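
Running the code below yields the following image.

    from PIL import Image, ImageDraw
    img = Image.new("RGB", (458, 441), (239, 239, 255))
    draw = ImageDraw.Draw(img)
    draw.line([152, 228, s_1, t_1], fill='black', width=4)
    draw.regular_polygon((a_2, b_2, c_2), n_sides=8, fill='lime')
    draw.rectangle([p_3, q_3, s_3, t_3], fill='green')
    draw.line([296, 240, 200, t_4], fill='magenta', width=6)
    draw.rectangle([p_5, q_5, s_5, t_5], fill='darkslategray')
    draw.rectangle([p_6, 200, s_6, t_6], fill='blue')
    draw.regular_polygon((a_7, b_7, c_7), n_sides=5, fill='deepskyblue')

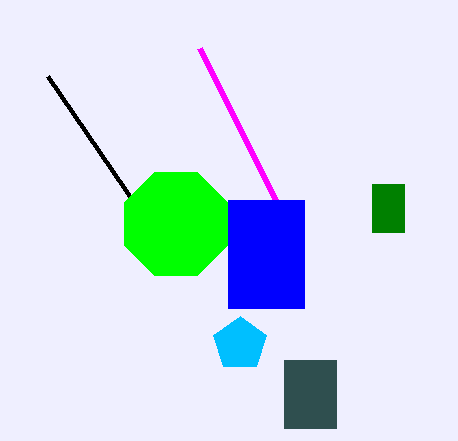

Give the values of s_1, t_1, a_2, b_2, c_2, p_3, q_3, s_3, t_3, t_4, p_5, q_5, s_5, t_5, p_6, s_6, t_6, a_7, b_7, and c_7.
s_1 = 48, t_1 = 76, a_2 = 176, b_2 = 224, c_2 = 56, p_3 = 372, q_3 = 184, s_3 = 404, t_3 = 232, t_4 = 48, p_5 = 284, q_5 = 360, s_5 = 336, t_5 = 428, p_6 = 228, s_6 = 304, t_6 = 308, a_7 = 240, b_7 = 344, c_7 = 28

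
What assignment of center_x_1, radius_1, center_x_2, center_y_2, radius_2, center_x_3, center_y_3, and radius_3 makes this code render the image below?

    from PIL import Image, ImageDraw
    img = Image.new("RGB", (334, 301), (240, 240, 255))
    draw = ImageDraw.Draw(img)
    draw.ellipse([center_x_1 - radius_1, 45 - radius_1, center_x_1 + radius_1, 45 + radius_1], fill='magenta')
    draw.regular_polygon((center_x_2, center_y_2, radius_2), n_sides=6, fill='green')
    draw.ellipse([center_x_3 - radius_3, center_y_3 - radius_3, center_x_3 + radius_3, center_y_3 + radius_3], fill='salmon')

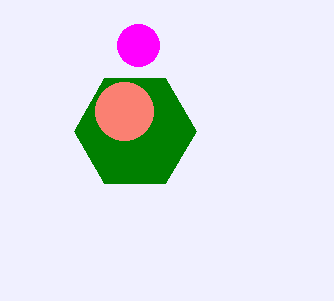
center_x_1 = 138; radius_1 = 21; center_x_2 = 135; center_y_2 = 131; radius_2 = 61; center_x_3 = 124; center_y_3 = 111; radius_3 = 29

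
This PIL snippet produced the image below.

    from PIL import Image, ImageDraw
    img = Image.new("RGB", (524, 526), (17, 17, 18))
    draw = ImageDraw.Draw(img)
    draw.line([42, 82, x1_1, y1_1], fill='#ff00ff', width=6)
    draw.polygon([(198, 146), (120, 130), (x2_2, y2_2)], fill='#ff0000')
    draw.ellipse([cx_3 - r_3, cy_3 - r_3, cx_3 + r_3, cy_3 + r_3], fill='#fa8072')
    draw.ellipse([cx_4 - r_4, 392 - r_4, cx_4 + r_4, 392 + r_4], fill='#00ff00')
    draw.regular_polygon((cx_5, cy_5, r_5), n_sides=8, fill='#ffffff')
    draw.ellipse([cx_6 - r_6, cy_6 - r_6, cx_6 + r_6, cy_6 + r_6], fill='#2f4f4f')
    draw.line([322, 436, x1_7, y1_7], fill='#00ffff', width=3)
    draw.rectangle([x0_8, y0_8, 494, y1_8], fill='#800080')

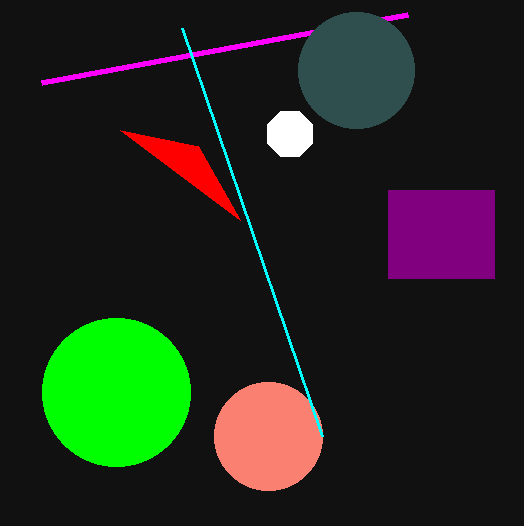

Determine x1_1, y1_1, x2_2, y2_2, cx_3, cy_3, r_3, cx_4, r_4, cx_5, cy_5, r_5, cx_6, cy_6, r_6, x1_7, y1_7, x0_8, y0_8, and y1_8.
x1_1 = 408; y1_1 = 14; x2_2 = 240; y2_2 = 220; cx_3 = 268; cy_3 = 436; r_3 = 54; cx_4 = 116; r_4 = 74; cx_5 = 290; cy_5 = 134; r_5 = 24; cx_6 = 356; cy_6 = 70; r_6 = 58; x1_7 = 182; y1_7 = 28; x0_8 = 388; y0_8 = 190; y1_8 = 278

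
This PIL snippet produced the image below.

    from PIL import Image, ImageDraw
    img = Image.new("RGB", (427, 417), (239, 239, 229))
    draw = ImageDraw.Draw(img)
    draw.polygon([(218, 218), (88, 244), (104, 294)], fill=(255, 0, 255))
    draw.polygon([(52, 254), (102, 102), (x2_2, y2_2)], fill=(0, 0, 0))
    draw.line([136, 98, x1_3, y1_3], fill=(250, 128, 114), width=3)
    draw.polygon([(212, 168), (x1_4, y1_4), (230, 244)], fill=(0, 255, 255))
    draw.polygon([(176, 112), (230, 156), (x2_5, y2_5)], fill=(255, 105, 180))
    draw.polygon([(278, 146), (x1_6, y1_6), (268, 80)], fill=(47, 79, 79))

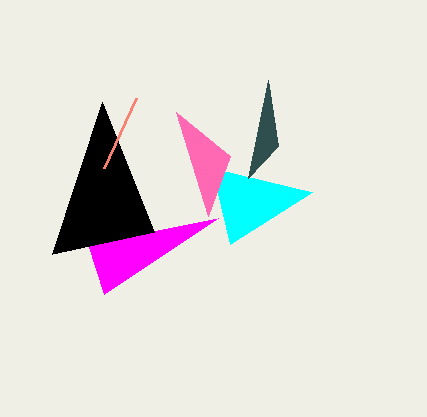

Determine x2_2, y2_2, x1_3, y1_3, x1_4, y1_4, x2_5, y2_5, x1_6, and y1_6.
x2_2 = 154, y2_2 = 232, x1_3 = 104, y1_3 = 168, x1_4 = 312, y1_4 = 192, x2_5 = 208, y2_5 = 216, x1_6 = 248, y1_6 = 178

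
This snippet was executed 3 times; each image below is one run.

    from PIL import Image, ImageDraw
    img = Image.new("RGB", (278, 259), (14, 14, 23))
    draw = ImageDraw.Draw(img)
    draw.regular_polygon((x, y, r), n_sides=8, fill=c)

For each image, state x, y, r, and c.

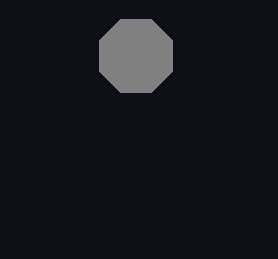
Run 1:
x = 136
y = 56
r = 40
c = 'gray'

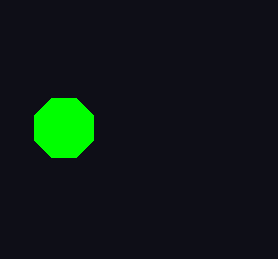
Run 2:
x = 64, y = 128, r = 32, c = 'lime'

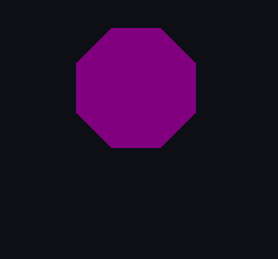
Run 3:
x = 136
y = 88
r = 64
c = 'purple'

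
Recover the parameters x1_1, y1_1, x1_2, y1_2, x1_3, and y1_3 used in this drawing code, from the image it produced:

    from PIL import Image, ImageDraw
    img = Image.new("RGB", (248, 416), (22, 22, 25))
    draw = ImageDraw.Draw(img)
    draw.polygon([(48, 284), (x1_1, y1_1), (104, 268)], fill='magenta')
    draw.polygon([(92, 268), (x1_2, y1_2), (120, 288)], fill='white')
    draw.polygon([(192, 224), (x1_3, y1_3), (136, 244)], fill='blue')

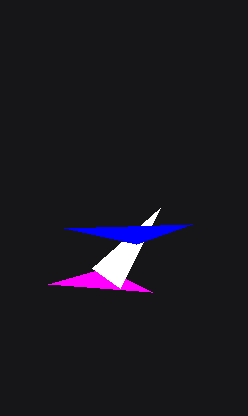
x1_1 = 152
y1_1 = 292
x1_2 = 160
y1_2 = 208
x1_3 = 64
y1_3 = 228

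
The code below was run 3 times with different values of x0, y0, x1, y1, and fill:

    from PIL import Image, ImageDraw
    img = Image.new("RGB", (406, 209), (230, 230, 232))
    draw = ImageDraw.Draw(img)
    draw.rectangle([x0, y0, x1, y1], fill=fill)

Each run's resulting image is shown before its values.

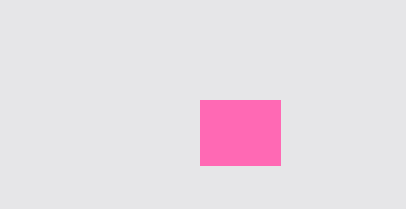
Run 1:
x0 = 200, y0 = 100, x1 = 280, y1 = 165, fill = 'hotpink'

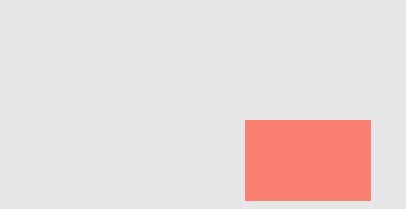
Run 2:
x0 = 245, y0 = 120, x1 = 370, y1 = 200, fill = 'salmon'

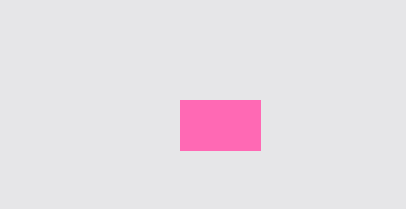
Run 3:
x0 = 180, y0 = 100, x1 = 260, y1 = 150, fill = 'hotpink'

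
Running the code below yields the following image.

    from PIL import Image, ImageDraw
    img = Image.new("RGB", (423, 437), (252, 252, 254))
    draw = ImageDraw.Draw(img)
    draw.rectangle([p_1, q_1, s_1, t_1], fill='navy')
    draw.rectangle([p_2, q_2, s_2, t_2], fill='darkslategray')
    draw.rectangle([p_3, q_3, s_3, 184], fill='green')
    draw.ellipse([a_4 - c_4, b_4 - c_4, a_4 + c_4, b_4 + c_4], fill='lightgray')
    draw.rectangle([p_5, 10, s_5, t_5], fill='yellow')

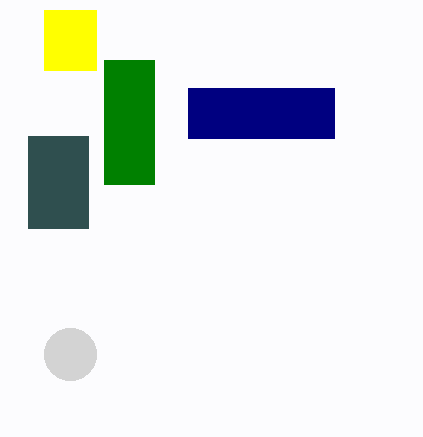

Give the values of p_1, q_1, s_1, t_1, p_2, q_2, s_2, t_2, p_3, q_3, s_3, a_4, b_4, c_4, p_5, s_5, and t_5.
p_1 = 188; q_1 = 88; s_1 = 334; t_1 = 138; p_2 = 28; q_2 = 136; s_2 = 88; t_2 = 228; p_3 = 104; q_3 = 60; s_3 = 154; a_4 = 70; b_4 = 354; c_4 = 26; p_5 = 44; s_5 = 96; t_5 = 70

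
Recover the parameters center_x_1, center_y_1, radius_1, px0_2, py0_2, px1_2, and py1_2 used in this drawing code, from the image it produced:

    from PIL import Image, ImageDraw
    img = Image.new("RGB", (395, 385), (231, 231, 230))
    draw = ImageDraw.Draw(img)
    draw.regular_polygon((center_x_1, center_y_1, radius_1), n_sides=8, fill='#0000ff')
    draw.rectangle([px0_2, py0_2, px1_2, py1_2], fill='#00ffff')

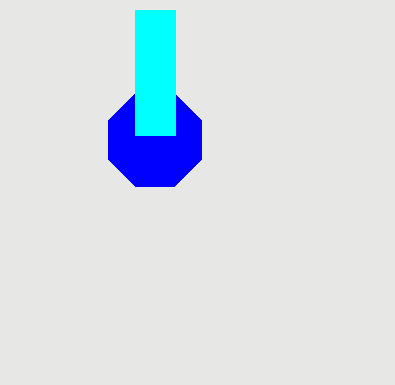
center_x_1 = 155, center_y_1 = 140, radius_1 = 50, px0_2 = 135, py0_2 = 10, px1_2 = 175, py1_2 = 135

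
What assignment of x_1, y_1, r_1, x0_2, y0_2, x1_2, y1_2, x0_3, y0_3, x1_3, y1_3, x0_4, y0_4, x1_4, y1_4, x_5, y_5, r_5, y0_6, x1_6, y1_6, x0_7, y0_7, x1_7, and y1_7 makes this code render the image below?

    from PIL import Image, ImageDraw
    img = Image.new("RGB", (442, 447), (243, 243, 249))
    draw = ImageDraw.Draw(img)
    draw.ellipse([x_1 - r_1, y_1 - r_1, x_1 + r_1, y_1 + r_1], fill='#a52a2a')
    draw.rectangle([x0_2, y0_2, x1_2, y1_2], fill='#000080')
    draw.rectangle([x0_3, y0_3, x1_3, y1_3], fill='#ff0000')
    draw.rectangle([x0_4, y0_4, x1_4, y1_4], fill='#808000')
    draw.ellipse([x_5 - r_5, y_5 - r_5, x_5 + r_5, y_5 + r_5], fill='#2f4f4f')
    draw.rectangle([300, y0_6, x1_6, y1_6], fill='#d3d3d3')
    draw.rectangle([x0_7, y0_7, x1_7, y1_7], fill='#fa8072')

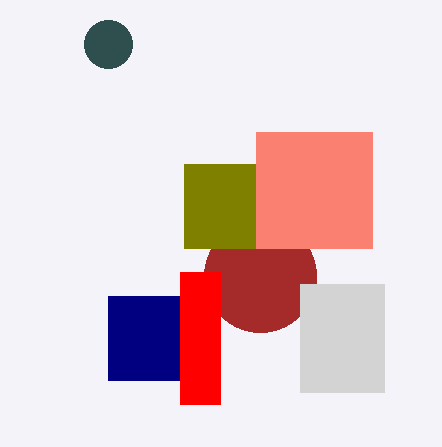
x_1 = 260
y_1 = 276
r_1 = 56
x0_2 = 108
y0_2 = 296
x1_2 = 180
y1_2 = 380
x0_3 = 180
y0_3 = 272
x1_3 = 220
y1_3 = 404
x0_4 = 184
y0_4 = 164
x1_4 = 256
y1_4 = 248
x_5 = 108
y_5 = 44
r_5 = 24
y0_6 = 284
x1_6 = 384
y1_6 = 392
x0_7 = 256
y0_7 = 132
x1_7 = 372
y1_7 = 248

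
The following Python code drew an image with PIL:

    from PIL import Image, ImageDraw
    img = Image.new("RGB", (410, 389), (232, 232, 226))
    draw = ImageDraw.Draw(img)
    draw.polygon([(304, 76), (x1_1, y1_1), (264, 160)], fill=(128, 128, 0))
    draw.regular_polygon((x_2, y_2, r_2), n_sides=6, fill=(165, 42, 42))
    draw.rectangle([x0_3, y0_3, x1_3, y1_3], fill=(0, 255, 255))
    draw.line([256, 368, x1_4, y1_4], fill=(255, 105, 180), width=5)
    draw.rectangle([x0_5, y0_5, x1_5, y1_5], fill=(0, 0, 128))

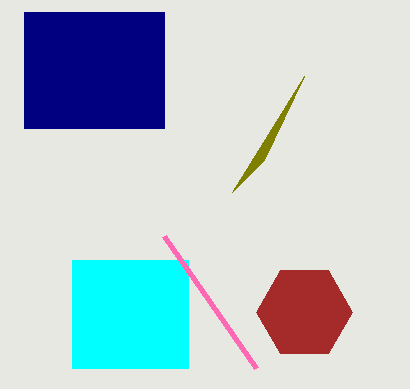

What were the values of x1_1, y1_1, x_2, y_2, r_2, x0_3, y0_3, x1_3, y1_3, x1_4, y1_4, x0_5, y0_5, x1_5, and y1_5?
x1_1 = 232
y1_1 = 192
x_2 = 304
y_2 = 312
r_2 = 48
x0_3 = 72
y0_3 = 260
x1_3 = 188
y1_3 = 368
x1_4 = 164
y1_4 = 236
x0_5 = 24
y0_5 = 12
x1_5 = 164
y1_5 = 128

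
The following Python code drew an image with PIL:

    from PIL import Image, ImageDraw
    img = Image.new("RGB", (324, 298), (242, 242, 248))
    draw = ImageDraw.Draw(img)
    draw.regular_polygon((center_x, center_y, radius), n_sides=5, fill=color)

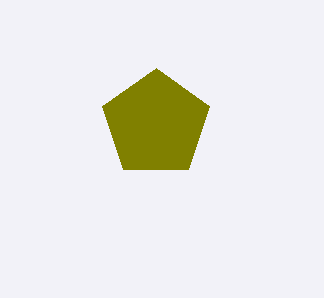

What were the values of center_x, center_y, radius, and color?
center_x = 156
center_y = 124
radius = 56
color = 'olive'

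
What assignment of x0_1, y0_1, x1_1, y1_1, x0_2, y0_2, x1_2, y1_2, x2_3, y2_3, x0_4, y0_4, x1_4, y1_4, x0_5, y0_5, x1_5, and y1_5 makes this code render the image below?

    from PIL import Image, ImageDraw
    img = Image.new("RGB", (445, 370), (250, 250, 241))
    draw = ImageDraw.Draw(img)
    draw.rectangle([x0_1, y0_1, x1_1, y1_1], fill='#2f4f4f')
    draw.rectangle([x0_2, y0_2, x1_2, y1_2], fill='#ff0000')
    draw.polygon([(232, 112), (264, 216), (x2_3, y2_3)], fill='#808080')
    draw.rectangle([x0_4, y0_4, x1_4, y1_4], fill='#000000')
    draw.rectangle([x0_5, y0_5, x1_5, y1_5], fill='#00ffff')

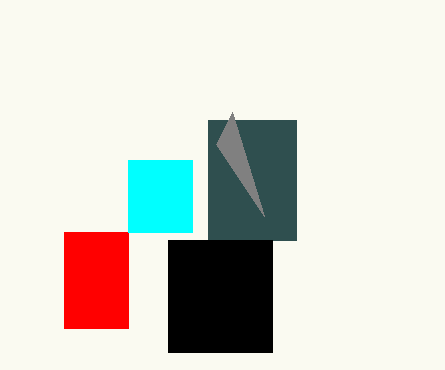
x0_1 = 208
y0_1 = 120
x1_1 = 296
y1_1 = 240
x0_2 = 64
y0_2 = 232
x1_2 = 128
y1_2 = 328
x2_3 = 216
y2_3 = 144
x0_4 = 168
y0_4 = 240
x1_4 = 272
y1_4 = 352
x0_5 = 128
y0_5 = 160
x1_5 = 192
y1_5 = 232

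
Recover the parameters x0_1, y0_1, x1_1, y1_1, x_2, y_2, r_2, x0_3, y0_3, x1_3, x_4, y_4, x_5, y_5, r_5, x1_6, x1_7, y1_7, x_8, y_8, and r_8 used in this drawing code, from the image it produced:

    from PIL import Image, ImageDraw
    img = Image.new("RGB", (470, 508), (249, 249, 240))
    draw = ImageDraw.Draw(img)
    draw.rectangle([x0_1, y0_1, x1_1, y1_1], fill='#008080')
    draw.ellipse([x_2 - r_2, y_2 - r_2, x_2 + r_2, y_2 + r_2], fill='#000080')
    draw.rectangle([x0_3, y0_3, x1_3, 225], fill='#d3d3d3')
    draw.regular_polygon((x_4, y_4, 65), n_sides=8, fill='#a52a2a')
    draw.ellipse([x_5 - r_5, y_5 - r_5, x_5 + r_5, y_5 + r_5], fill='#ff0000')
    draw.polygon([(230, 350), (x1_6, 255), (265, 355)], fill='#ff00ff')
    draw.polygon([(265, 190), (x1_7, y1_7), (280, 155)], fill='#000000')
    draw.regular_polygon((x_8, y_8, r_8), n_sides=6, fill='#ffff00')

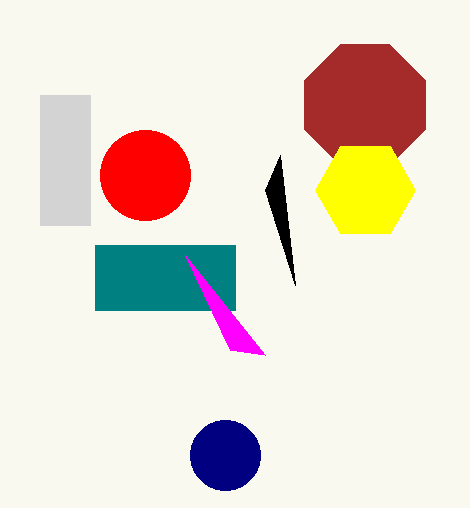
x0_1 = 95; y0_1 = 245; x1_1 = 235; y1_1 = 310; x_2 = 225; y_2 = 455; r_2 = 35; x0_3 = 40; y0_3 = 95; x1_3 = 90; x_4 = 365; y_4 = 105; x_5 = 145; y_5 = 175; r_5 = 45; x1_6 = 185; x1_7 = 295; y1_7 = 285; x_8 = 365; y_8 = 190; r_8 = 50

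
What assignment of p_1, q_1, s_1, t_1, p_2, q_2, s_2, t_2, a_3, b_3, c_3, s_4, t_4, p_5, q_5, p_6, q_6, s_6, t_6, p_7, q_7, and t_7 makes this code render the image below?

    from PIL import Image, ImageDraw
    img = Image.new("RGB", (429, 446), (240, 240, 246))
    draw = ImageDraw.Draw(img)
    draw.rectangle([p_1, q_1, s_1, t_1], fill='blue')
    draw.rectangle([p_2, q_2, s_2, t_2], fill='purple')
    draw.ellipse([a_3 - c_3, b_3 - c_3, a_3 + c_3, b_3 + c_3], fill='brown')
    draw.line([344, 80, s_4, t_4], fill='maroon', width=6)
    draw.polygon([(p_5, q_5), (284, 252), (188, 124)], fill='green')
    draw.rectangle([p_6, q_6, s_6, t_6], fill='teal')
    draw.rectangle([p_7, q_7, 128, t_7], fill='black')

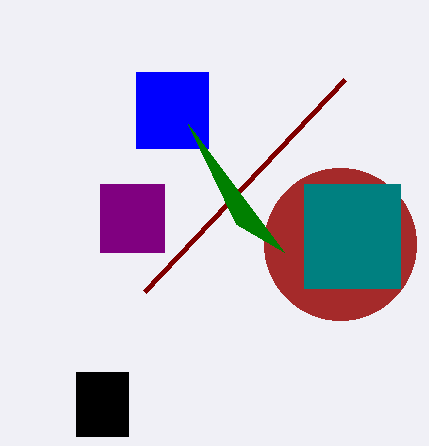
p_1 = 136
q_1 = 72
s_1 = 208
t_1 = 148
p_2 = 100
q_2 = 184
s_2 = 164
t_2 = 252
a_3 = 340
b_3 = 244
c_3 = 76
s_4 = 144
t_4 = 292
p_5 = 236
q_5 = 224
p_6 = 304
q_6 = 184
s_6 = 400
t_6 = 288
p_7 = 76
q_7 = 372
t_7 = 436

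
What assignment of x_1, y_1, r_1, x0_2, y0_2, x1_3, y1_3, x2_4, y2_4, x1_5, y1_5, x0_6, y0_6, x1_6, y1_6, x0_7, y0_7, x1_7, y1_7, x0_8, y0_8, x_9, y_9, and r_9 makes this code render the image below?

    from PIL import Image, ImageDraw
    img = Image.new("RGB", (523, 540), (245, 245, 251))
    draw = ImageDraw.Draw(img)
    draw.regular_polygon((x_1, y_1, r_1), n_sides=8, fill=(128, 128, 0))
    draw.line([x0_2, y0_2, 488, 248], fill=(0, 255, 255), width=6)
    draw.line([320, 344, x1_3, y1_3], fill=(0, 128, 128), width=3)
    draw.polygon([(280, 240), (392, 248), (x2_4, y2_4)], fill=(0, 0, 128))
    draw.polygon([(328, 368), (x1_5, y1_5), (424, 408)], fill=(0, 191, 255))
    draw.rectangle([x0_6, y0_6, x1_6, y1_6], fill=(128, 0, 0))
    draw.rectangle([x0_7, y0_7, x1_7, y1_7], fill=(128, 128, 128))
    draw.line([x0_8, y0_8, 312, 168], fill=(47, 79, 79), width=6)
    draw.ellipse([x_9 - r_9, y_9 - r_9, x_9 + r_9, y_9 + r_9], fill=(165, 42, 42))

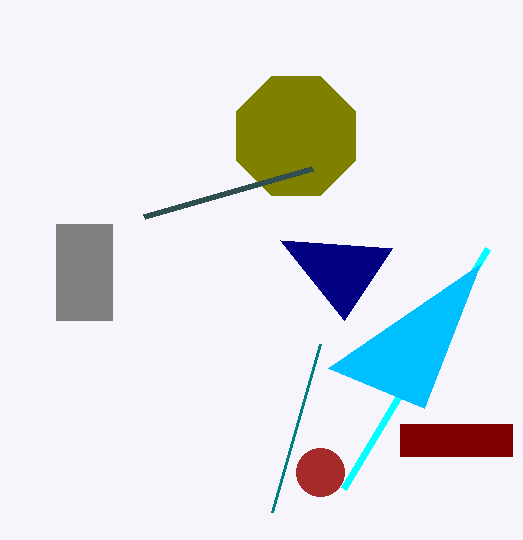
x_1 = 296, y_1 = 136, r_1 = 64, x0_2 = 344, y0_2 = 488, x1_3 = 272, y1_3 = 512, x2_4 = 344, y2_4 = 320, x1_5 = 480, y1_5 = 264, x0_6 = 400, y0_6 = 424, x1_6 = 512, y1_6 = 456, x0_7 = 56, y0_7 = 224, x1_7 = 112, y1_7 = 320, x0_8 = 144, y0_8 = 216, x_9 = 320, y_9 = 472, r_9 = 24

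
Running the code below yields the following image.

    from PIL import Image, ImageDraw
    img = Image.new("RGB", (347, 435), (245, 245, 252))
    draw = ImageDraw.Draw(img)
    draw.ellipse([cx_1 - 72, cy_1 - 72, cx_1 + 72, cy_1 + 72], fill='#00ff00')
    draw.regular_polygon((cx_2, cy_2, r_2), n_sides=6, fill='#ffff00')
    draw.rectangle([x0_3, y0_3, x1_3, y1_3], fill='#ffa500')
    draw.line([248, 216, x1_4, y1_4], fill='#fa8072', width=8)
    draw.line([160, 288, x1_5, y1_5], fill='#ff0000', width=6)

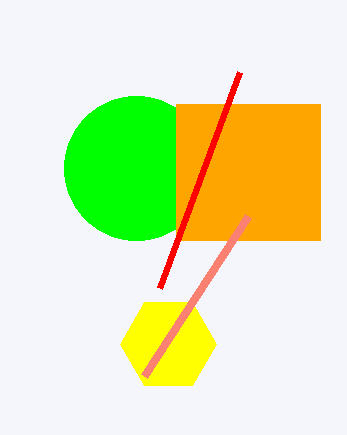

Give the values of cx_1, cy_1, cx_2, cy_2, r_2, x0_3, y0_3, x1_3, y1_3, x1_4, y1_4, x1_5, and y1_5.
cx_1 = 136; cy_1 = 168; cx_2 = 168; cy_2 = 344; r_2 = 48; x0_3 = 176; y0_3 = 104; x1_3 = 320; y1_3 = 240; x1_4 = 144; y1_4 = 376; x1_5 = 240; y1_5 = 72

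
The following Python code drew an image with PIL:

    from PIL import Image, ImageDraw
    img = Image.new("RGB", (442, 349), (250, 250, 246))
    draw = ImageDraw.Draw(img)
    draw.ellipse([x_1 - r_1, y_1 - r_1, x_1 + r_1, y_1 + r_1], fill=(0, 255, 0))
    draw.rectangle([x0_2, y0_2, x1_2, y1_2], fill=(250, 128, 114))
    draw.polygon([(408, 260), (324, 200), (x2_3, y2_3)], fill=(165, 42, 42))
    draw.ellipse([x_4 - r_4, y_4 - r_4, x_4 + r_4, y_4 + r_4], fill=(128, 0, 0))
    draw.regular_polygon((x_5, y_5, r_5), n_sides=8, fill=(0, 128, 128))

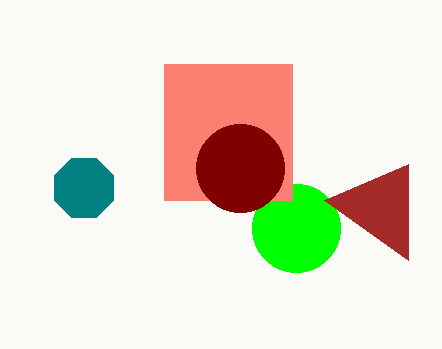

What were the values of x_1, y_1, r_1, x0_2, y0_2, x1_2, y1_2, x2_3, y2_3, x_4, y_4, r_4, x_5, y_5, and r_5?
x_1 = 296, y_1 = 228, r_1 = 44, x0_2 = 164, y0_2 = 64, x1_2 = 292, y1_2 = 200, x2_3 = 408, y2_3 = 164, x_4 = 240, y_4 = 168, r_4 = 44, x_5 = 84, y_5 = 188, r_5 = 32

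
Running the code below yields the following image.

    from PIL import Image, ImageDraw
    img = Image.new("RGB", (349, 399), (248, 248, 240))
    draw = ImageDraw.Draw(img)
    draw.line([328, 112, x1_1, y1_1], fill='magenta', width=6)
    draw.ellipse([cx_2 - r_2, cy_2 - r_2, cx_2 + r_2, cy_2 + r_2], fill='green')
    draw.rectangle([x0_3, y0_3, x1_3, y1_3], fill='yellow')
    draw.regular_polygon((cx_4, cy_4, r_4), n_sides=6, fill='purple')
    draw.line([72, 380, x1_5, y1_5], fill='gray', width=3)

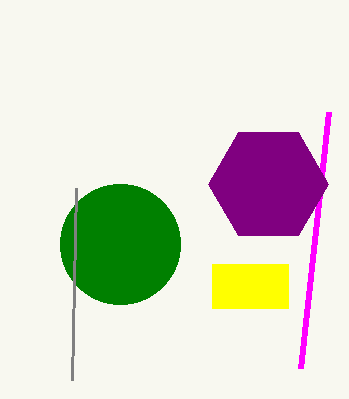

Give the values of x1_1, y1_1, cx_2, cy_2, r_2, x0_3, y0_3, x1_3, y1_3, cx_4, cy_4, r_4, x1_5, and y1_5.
x1_1 = 300
y1_1 = 368
cx_2 = 120
cy_2 = 244
r_2 = 60
x0_3 = 212
y0_3 = 264
x1_3 = 288
y1_3 = 308
cx_4 = 268
cy_4 = 184
r_4 = 60
x1_5 = 76
y1_5 = 188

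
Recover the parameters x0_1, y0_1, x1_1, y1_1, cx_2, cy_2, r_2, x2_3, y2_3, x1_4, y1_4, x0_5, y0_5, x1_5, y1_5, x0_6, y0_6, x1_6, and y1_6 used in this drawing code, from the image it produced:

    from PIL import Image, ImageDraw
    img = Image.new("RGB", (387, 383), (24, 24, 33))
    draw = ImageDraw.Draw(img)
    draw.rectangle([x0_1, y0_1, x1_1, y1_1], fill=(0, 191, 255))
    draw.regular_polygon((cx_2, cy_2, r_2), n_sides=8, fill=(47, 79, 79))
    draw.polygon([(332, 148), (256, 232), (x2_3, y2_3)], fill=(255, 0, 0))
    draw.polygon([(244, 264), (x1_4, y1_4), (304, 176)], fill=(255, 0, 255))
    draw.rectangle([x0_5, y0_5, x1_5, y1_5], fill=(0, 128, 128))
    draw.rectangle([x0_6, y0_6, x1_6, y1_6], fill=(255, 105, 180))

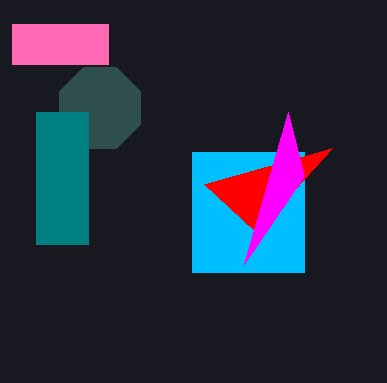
x0_1 = 192, y0_1 = 152, x1_1 = 304, y1_1 = 272, cx_2 = 100, cy_2 = 108, r_2 = 44, x2_3 = 204, y2_3 = 184, x1_4 = 288, y1_4 = 112, x0_5 = 36, y0_5 = 112, x1_5 = 88, y1_5 = 244, x0_6 = 12, y0_6 = 24, x1_6 = 108, y1_6 = 64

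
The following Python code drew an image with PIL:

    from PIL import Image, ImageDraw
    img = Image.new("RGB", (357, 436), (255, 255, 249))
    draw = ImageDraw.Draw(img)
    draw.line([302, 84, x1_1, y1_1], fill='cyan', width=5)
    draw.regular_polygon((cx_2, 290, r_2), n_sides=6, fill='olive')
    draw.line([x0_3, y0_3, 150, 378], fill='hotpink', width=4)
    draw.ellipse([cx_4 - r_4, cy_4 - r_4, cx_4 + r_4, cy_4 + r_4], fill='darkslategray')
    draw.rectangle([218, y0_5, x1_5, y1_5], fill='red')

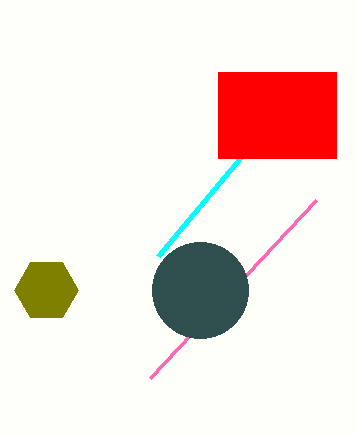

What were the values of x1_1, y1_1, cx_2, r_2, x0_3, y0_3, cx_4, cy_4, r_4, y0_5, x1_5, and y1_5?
x1_1 = 158; y1_1 = 256; cx_2 = 46; r_2 = 32; x0_3 = 316; y0_3 = 200; cx_4 = 200; cy_4 = 290; r_4 = 48; y0_5 = 72; x1_5 = 336; y1_5 = 158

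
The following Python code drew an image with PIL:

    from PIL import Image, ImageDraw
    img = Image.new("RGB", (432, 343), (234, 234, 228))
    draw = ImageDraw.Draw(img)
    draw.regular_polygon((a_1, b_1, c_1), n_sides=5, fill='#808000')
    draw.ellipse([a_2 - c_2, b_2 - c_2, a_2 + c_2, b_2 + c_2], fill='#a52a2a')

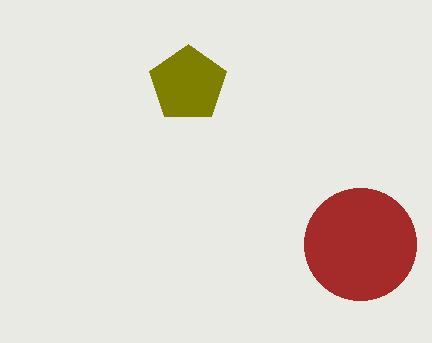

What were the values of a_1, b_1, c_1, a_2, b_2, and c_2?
a_1 = 188, b_1 = 84, c_1 = 40, a_2 = 360, b_2 = 244, c_2 = 56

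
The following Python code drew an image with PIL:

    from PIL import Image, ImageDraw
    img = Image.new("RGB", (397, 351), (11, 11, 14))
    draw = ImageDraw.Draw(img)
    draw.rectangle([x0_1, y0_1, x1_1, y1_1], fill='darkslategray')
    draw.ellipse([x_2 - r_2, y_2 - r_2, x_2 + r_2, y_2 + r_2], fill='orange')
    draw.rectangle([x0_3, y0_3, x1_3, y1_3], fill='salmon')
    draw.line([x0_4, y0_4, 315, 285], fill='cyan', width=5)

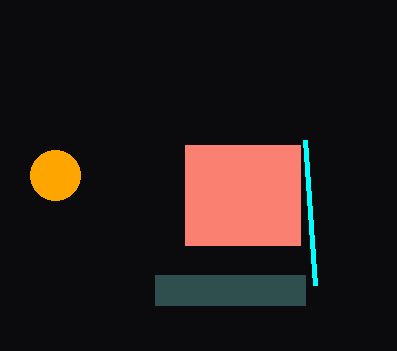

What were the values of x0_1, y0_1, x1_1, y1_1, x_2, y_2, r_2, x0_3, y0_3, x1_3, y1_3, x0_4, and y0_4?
x0_1 = 155, y0_1 = 275, x1_1 = 305, y1_1 = 305, x_2 = 55, y_2 = 175, r_2 = 25, x0_3 = 185, y0_3 = 145, x1_3 = 300, y1_3 = 245, x0_4 = 305, y0_4 = 140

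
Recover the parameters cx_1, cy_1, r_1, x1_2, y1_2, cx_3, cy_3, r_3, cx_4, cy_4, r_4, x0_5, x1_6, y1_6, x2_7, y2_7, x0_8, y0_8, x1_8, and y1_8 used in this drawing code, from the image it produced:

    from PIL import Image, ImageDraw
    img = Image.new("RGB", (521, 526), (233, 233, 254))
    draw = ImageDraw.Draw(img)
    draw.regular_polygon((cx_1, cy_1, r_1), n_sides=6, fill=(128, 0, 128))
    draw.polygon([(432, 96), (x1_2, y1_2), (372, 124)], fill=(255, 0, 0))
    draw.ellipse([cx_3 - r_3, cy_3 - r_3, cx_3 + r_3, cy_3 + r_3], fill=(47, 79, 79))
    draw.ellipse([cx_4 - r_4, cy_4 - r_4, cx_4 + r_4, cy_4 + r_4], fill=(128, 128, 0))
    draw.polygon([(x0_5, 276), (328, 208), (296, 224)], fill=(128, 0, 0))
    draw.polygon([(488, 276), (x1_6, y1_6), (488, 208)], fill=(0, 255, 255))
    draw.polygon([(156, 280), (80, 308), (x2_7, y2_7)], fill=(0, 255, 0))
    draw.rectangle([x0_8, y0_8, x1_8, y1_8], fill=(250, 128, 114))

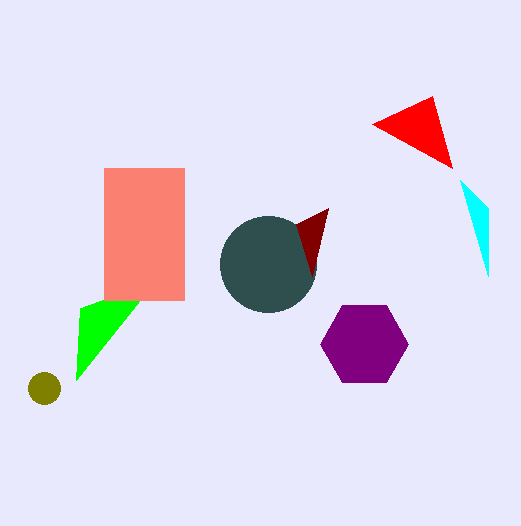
cx_1 = 364; cy_1 = 344; r_1 = 44; x1_2 = 452; y1_2 = 168; cx_3 = 268; cy_3 = 264; r_3 = 48; cx_4 = 44; cy_4 = 388; r_4 = 16; x0_5 = 312; x1_6 = 460; y1_6 = 180; x2_7 = 76; y2_7 = 380; x0_8 = 104; y0_8 = 168; x1_8 = 184; y1_8 = 300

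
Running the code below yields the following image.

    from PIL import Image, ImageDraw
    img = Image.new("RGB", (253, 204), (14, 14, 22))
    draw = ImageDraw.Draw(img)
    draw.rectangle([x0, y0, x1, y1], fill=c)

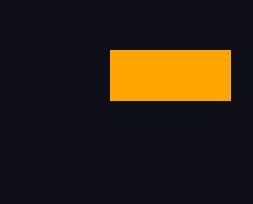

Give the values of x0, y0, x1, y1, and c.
x0 = 110, y0 = 50, x1 = 230, y1 = 100, c = 'orange'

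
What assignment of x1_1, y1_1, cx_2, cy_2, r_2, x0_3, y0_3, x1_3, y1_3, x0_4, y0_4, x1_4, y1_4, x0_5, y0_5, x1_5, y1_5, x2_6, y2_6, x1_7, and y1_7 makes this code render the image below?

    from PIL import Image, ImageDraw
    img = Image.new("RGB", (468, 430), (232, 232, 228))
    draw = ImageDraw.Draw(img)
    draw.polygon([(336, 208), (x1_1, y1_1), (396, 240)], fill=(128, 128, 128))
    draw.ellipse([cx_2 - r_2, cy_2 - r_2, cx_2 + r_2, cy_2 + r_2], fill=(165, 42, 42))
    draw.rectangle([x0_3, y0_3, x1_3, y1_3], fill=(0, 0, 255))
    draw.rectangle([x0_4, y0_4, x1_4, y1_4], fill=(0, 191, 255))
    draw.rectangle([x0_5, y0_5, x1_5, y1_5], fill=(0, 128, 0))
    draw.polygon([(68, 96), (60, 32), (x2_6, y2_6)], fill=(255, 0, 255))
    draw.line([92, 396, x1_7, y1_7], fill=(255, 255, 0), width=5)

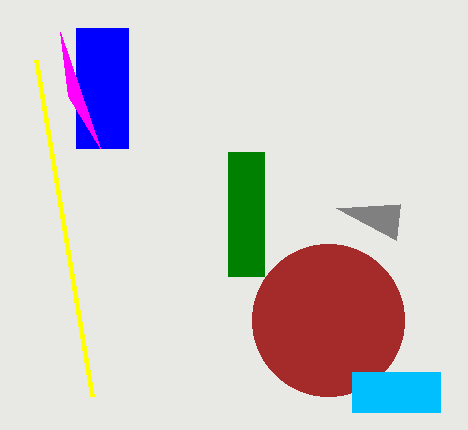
x1_1 = 400, y1_1 = 204, cx_2 = 328, cy_2 = 320, r_2 = 76, x0_3 = 76, y0_3 = 28, x1_3 = 128, y1_3 = 148, x0_4 = 352, y0_4 = 372, x1_4 = 440, y1_4 = 412, x0_5 = 228, y0_5 = 152, x1_5 = 264, y1_5 = 276, x2_6 = 100, y2_6 = 148, x1_7 = 36, y1_7 = 60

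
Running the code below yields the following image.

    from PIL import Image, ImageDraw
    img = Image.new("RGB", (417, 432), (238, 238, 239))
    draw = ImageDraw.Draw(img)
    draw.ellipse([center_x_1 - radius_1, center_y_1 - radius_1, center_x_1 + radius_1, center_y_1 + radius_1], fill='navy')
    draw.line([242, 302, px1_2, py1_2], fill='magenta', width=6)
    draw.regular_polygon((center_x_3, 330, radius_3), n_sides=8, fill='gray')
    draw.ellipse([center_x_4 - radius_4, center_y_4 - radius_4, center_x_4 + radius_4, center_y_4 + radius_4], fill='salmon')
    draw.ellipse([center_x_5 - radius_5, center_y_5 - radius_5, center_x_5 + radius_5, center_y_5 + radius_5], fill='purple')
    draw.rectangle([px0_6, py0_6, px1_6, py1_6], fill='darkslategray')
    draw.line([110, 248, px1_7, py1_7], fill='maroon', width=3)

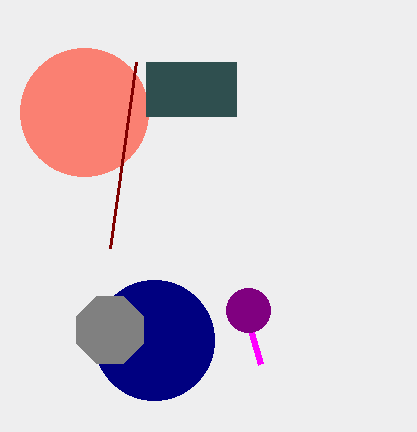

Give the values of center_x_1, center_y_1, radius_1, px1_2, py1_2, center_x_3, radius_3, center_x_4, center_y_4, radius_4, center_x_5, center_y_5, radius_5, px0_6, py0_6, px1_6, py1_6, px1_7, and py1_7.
center_x_1 = 154, center_y_1 = 340, radius_1 = 60, px1_2 = 260, py1_2 = 364, center_x_3 = 110, radius_3 = 36, center_x_4 = 84, center_y_4 = 112, radius_4 = 64, center_x_5 = 248, center_y_5 = 310, radius_5 = 22, px0_6 = 146, py0_6 = 62, px1_6 = 236, py1_6 = 116, px1_7 = 136, py1_7 = 62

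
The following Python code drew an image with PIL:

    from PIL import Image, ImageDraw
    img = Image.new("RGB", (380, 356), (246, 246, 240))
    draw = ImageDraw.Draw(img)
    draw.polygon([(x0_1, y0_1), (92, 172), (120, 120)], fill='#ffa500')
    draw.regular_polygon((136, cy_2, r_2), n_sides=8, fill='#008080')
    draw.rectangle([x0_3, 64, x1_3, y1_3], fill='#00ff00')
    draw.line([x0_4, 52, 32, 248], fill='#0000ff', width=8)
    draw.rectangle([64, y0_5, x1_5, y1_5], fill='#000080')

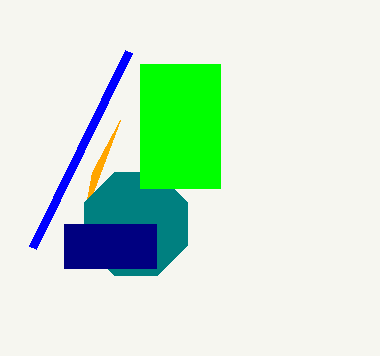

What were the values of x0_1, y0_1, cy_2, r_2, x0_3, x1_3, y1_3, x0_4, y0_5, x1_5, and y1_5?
x0_1 = 84; y0_1 = 216; cy_2 = 224; r_2 = 56; x0_3 = 140; x1_3 = 220; y1_3 = 188; x0_4 = 128; y0_5 = 224; x1_5 = 156; y1_5 = 268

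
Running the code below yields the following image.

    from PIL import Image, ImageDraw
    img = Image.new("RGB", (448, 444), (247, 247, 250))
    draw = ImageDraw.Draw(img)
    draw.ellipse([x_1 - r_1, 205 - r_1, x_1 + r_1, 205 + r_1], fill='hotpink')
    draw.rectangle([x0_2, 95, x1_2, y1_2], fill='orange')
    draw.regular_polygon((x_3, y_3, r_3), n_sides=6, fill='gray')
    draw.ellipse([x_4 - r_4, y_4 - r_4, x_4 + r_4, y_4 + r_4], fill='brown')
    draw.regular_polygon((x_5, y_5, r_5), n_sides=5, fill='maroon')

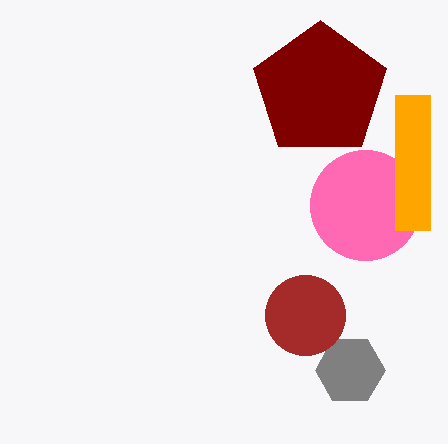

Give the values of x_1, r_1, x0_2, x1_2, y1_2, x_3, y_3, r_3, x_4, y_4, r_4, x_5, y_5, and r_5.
x_1 = 365, r_1 = 55, x0_2 = 395, x1_2 = 430, y1_2 = 230, x_3 = 350, y_3 = 370, r_3 = 35, x_4 = 305, y_4 = 315, r_4 = 40, x_5 = 320, y_5 = 90, r_5 = 70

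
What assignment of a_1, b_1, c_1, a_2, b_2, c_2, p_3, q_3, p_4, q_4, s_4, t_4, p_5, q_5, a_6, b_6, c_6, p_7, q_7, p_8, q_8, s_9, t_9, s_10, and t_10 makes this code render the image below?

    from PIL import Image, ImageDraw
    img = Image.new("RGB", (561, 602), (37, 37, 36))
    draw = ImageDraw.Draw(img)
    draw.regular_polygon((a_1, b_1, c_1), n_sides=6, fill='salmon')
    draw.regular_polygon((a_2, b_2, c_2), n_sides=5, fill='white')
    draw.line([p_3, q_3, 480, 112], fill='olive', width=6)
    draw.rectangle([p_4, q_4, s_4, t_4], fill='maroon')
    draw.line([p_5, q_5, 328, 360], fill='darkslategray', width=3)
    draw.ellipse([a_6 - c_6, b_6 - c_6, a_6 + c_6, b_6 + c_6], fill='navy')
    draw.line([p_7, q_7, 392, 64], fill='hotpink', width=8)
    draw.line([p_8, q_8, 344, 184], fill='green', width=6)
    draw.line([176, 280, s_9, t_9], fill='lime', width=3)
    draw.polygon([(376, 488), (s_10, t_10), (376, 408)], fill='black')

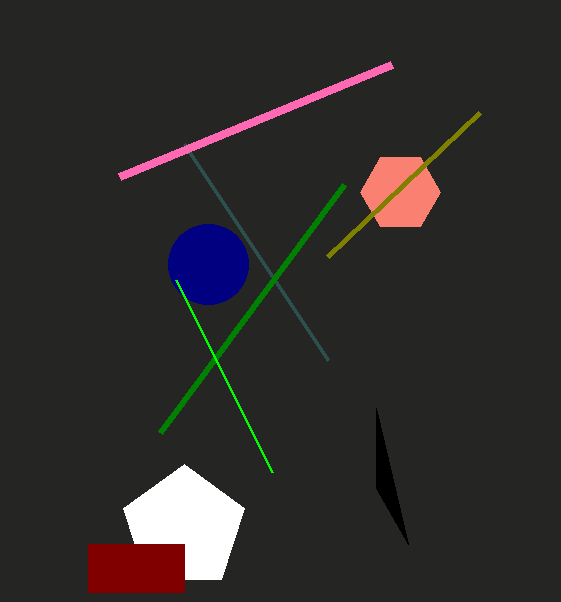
a_1 = 400, b_1 = 192, c_1 = 40, a_2 = 184, b_2 = 528, c_2 = 64, p_3 = 328, q_3 = 256, p_4 = 88, q_4 = 544, s_4 = 184, t_4 = 592, p_5 = 184, q_5 = 144, a_6 = 208, b_6 = 264, c_6 = 40, p_7 = 120, q_7 = 176, p_8 = 160, q_8 = 432, s_9 = 272, t_9 = 472, s_10 = 408, t_10 = 544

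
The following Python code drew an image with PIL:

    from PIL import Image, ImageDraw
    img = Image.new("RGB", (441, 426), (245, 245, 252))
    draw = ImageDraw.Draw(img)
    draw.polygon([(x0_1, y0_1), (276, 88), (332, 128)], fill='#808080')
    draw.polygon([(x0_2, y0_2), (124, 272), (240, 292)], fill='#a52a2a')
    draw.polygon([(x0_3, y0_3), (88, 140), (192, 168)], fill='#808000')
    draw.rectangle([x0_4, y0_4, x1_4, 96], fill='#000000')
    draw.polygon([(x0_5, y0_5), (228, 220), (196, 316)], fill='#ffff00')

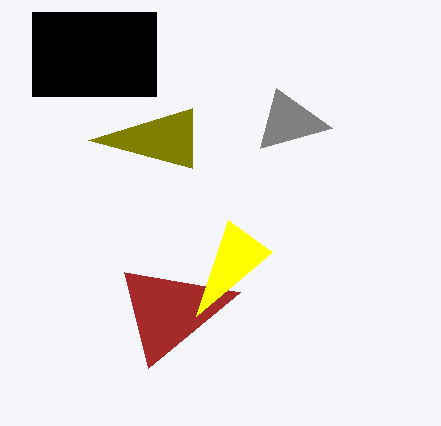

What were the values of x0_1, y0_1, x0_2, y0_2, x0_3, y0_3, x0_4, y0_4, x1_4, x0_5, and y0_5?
x0_1 = 260, y0_1 = 148, x0_2 = 148, y0_2 = 368, x0_3 = 192, y0_3 = 108, x0_4 = 32, y0_4 = 12, x1_4 = 156, x0_5 = 272, y0_5 = 252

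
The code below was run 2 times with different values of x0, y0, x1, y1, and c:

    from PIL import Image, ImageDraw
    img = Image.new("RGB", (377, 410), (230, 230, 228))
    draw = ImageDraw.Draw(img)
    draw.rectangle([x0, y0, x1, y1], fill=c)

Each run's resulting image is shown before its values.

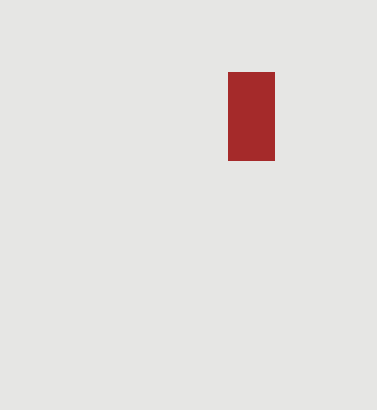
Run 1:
x0 = 228, y0 = 72, x1 = 274, y1 = 160, c = 'brown'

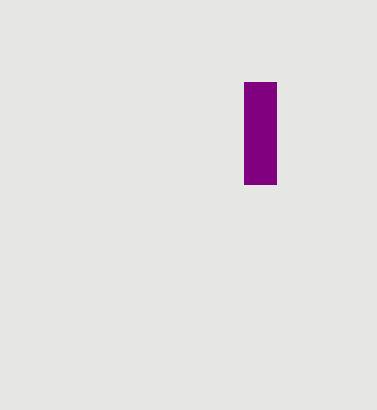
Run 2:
x0 = 244, y0 = 82, x1 = 276, y1 = 184, c = 'purple'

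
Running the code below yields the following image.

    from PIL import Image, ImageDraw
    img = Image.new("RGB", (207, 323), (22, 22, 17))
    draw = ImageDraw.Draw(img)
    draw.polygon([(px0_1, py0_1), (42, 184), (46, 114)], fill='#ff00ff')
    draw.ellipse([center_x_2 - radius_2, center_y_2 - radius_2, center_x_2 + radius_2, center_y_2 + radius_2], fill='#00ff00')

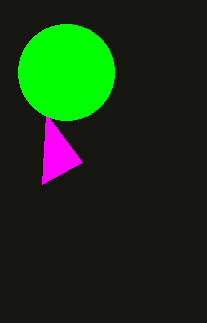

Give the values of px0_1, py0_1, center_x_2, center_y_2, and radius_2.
px0_1 = 82, py0_1 = 162, center_x_2 = 66, center_y_2 = 72, radius_2 = 48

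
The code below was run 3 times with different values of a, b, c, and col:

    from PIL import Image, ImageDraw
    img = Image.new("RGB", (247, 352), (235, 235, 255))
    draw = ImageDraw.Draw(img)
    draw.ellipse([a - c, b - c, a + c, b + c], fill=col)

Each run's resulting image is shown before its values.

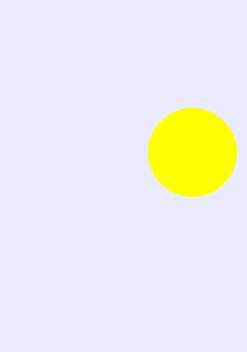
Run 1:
a = 192; b = 152; c = 44; col = 'yellow'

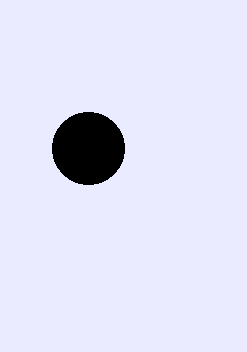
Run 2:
a = 88; b = 148; c = 36; col = 'black'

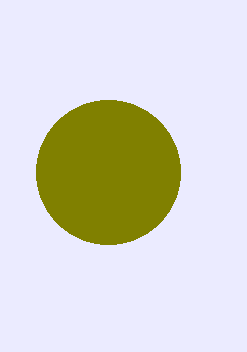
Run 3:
a = 108; b = 172; c = 72; col = 'olive'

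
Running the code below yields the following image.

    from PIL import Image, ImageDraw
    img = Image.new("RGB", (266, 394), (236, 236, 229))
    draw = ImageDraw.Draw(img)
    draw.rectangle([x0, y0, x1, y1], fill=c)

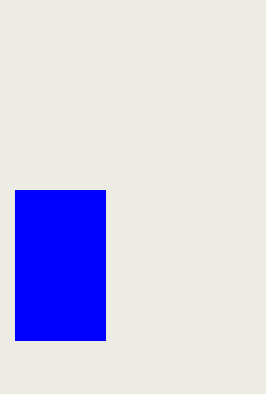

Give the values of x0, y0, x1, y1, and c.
x0 = 15; y0 = 190; x1 = 105; y1 = 340; c = 'blue'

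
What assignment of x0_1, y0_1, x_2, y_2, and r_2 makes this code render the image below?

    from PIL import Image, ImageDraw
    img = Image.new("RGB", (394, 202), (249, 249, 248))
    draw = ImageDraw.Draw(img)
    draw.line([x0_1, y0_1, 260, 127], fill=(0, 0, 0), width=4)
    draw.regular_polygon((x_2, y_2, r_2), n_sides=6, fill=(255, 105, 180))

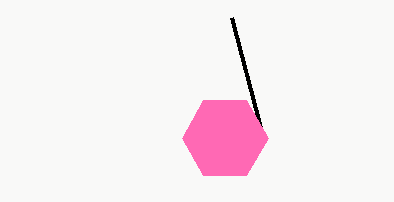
x0_1 = 231
y0_1 = 17
x_2 = 225
y_2 = 138
r_2 = 43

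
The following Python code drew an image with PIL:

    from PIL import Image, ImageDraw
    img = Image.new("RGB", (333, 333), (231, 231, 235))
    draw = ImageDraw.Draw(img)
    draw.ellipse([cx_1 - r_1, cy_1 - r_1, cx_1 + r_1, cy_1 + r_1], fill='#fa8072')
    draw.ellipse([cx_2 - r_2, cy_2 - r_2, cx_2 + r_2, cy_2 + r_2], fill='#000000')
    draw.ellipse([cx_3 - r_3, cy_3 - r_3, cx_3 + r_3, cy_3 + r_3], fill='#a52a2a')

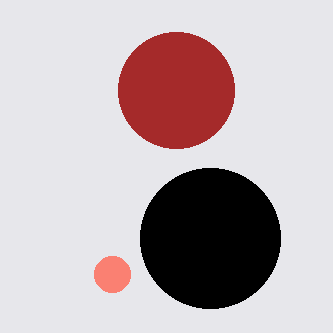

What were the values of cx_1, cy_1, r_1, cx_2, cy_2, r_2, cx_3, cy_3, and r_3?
cx_1 = 112; cy_1 = 274; r_1 = 18; cx_2 = 210; cy_2 = 238; r_2 = 70; cx_3 = 176; cy_3 = 90; r_3 = 58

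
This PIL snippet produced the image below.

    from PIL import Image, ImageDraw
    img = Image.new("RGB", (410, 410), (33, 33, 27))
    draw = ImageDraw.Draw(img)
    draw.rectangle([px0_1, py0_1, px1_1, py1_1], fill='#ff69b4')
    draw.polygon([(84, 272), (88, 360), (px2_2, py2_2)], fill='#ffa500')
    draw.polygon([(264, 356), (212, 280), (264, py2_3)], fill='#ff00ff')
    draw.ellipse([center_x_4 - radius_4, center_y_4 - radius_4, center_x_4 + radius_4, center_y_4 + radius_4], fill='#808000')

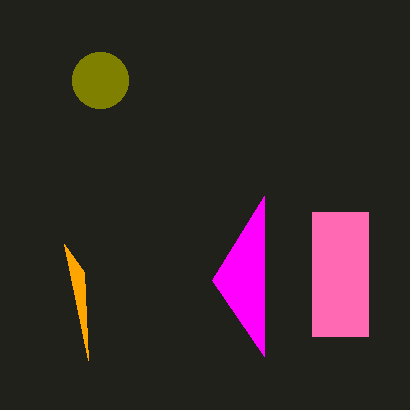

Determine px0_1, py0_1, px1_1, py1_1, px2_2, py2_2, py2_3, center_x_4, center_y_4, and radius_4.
px0_1 = 312, py0_1 = 212, px1_1 = 368, py1_1 = 336, px2_2 = 64, py2_2 = 244, py2_3 = 196, center_x_4 = 100, center_y_4 = 80, radius_4 = 28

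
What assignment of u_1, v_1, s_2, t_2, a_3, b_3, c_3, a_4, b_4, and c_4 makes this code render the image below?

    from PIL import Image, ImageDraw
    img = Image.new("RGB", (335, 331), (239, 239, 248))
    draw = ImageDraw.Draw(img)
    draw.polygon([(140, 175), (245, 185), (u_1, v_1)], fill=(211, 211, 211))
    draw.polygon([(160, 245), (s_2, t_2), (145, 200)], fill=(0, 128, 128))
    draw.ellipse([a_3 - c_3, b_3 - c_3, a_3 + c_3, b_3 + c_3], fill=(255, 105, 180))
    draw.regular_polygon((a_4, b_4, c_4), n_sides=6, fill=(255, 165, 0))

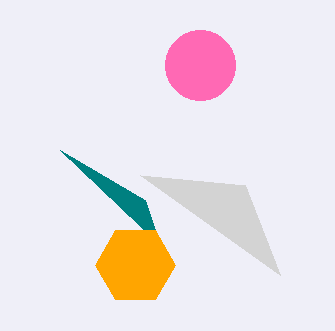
u_1 = 280, v_1 = 275, s_2 = 60, t_2 = 150, a_3 = 200, b_3 = 65, c_3 = 35, a_4 = 135, b_4 = 265, c_4 = 40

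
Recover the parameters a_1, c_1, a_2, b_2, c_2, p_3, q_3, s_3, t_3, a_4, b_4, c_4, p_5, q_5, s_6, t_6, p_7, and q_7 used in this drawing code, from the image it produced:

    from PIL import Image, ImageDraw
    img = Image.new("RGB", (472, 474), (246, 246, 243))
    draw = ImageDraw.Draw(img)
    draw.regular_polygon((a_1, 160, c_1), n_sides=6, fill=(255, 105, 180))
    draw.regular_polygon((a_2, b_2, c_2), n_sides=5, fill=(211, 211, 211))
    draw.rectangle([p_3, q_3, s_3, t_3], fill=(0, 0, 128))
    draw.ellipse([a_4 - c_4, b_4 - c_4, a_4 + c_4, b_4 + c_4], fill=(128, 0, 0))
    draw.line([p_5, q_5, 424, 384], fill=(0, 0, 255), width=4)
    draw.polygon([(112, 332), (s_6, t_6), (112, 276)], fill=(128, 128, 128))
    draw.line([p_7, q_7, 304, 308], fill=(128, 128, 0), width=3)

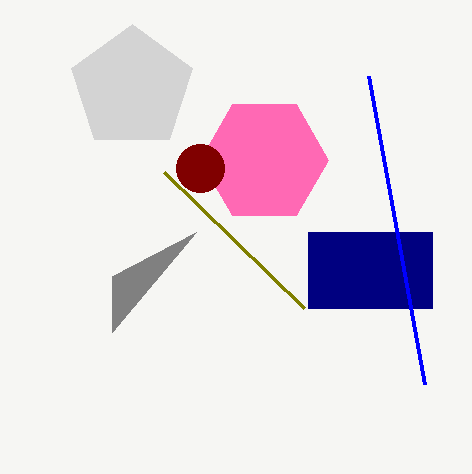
a_1 = 264
c_1 = 64
a_2 = 132
b_2 = 88
c_2 = 64
p_3 = 308
q_3 = 232
s_3 = 432
t_3 = 308
a_4 = 200
b_4 = 168
c_4 = 24
p_5 = 368
q_5 = 76
s_6 = 196
t_6 = 232
p_7 = 164
q_7 = 172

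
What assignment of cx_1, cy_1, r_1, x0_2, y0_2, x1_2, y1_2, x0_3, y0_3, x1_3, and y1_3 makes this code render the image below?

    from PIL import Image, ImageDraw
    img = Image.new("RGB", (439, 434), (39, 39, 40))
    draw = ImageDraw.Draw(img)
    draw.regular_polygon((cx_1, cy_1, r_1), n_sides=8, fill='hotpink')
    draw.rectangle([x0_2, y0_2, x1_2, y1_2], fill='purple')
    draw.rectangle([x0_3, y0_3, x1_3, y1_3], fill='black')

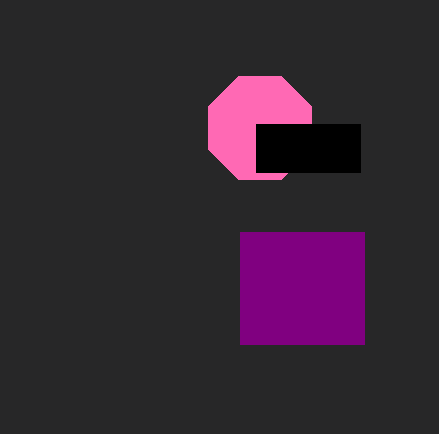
cx_1 = 260; cy_1 = 128; r_1 = 56; x0_2 = 240; y0_2 = 232; x1_2 = 364; y1_2 = 344; x0_3 = 256; y0_3 = 124; x1_3 = 360; y1_3 = 172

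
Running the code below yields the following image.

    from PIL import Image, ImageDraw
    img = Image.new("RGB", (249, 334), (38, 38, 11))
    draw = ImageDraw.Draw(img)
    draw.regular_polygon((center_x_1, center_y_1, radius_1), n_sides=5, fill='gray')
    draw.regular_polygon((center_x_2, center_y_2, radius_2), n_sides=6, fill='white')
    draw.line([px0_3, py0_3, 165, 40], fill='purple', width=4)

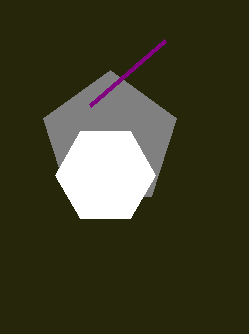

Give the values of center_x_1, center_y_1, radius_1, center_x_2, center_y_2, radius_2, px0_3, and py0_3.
center_x_1 = 110
center_y_1 = 140
radius_1 = 70
center_x_2 = 105
center_y_2 = 175
radius_2 = 50
px0_3 = 90
py0_3 = 105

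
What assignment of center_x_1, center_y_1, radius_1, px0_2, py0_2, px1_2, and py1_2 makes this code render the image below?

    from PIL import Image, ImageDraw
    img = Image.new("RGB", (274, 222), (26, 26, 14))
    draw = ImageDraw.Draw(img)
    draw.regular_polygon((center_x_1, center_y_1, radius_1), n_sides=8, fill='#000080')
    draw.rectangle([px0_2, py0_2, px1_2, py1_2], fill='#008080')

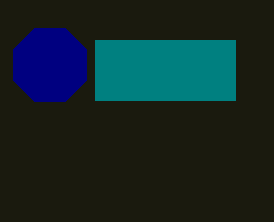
center_x_1 = 50; center_y_1 = 65; radius_1 = 40; px0_2 = 95; py0_2 = 40; px1_2 = 235; py1_2 = 100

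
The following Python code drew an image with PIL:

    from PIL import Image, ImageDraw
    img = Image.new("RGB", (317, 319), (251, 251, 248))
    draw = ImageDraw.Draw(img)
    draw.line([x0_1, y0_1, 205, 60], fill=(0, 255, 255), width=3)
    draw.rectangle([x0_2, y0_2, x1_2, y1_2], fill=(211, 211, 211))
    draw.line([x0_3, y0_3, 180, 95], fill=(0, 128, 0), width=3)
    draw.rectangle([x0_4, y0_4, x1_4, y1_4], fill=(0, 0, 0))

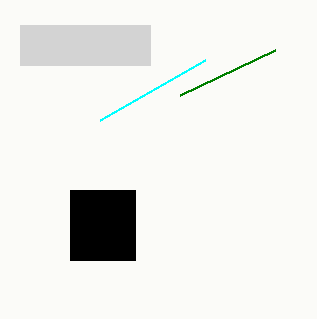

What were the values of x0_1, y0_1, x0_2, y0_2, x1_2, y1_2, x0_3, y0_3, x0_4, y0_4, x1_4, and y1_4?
x0_1 = 100; y0_1 = 120; x0_2 = 20; y0_2 = 25; x1_2 = 150; y1_2 = 65; x0_3 = 275; y0_3 = 50; x0_4 = 70; y0_4 = 190; x1_4 = 135; y1_4 = 260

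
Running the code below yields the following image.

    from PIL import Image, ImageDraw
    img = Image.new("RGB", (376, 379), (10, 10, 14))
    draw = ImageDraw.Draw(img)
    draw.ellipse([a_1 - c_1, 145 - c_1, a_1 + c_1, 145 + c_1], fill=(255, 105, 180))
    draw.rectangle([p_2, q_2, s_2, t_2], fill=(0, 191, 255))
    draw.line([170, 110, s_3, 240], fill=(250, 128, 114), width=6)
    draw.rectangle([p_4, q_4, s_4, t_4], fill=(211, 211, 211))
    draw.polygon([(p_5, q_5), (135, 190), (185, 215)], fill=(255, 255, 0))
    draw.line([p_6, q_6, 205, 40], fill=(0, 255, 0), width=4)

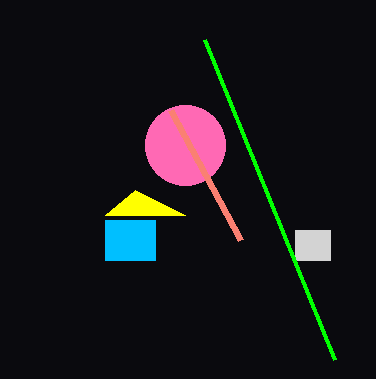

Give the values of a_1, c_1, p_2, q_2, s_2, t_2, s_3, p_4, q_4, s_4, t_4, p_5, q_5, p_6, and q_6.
a_1 = 185; c_1 = 40; p_2 = 105; q_2 = 220; s_2 = 155; t_2 = 260; s_3 = 240; p_4 = 295; q_4 = 230; s_4 = 330; t_4 = 260; p_5 = 105; q_5 = 215; p_6 = 335; q_6 = 360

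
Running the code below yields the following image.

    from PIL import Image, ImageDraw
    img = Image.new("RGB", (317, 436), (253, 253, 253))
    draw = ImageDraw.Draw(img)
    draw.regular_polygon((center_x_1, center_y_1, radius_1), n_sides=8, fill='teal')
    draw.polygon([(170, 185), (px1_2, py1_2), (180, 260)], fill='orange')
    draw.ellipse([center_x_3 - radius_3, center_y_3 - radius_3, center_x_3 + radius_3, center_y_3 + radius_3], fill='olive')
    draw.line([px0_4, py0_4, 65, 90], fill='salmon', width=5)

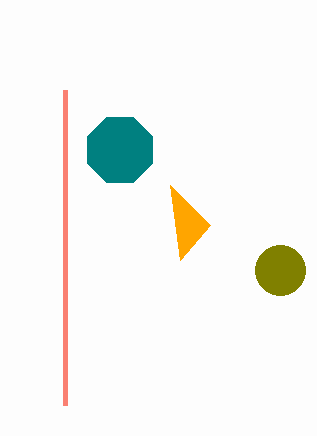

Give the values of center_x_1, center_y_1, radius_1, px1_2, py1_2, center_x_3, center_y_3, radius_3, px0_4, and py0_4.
center_x_1 = 120; center_y_1 = 150; radius_1 = 35; px1_2 = 210; py1_2 = 225; center_x_3 = 280; center_y_3 = 270; radius_3 = 25; px0_4 = 65; py0_4 = 405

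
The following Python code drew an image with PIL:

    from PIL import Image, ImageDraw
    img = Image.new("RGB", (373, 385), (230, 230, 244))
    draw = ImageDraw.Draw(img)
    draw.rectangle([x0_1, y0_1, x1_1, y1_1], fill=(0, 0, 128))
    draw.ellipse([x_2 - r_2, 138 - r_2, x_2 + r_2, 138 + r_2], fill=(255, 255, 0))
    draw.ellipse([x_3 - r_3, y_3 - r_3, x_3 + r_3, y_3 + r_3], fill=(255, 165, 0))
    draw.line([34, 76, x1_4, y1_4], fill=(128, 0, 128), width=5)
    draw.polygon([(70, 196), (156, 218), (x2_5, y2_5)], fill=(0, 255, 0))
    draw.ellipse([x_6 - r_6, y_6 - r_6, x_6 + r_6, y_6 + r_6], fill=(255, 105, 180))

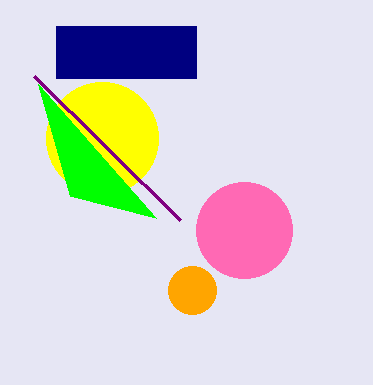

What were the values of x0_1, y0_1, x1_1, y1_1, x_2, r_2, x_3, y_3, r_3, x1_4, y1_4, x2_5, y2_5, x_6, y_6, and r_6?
x0_1 = 56; y0_1 = 26; x1_1 = 196; y1_1 = 78; x_2 = 102; r_2 = 56; x_3 = 192; y_3 = 290; r_3 = 24; x1_4 = 180; y1_4 = 220; x2_5 = 38; y2_5 = 84; x_6 = 244; y_6 = 230; r_6 = 48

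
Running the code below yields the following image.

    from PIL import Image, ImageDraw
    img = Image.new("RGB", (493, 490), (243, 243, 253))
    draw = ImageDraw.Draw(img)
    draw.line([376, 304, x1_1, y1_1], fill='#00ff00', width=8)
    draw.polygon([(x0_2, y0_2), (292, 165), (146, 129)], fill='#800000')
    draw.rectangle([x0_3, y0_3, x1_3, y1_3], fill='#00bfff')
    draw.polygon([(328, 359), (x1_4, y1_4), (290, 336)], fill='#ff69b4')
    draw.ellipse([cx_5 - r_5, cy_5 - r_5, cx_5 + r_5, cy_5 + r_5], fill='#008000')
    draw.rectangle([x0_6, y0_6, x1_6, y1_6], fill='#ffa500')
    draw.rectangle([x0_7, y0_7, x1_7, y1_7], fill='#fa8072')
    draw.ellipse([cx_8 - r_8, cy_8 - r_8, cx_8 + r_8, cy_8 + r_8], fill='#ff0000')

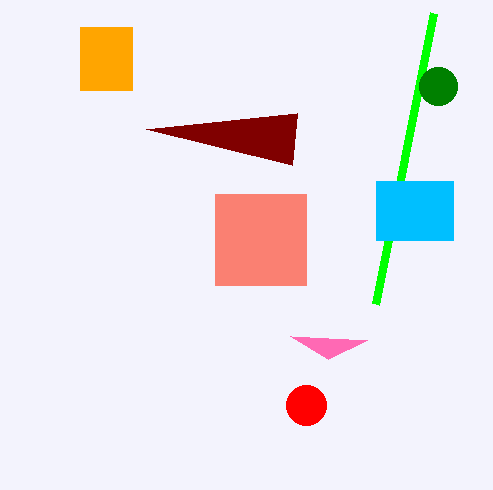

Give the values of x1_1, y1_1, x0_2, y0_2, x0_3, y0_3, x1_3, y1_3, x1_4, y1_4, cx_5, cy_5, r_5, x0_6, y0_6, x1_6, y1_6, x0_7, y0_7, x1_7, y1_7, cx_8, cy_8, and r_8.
x1_1 = 434
y1_1 = 13
x0_2 = 297
y0_2 = 113
x0_3 = 376
y0_3 = 181
x1_3 = 453
y1_3 = 240
x1_4 = 367
y1_4 = 340
cx_5 = 438
cy_5 = 86
r_5 = 19
x0_6 = 80
y0_6 = 27
x1_6 = 132
y1_6 = 90
x0_7 = 215
y0_7 = 194
x1_7 = 306
y1_7 = 285
cx_8 = 306
cy_8 = 405
r_8 = 20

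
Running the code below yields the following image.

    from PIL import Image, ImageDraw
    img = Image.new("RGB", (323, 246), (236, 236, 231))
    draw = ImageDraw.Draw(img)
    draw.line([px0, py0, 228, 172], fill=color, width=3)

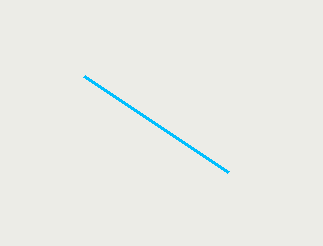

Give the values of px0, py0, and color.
px0 = 84, py0 = 76, color = 'deepskyblue'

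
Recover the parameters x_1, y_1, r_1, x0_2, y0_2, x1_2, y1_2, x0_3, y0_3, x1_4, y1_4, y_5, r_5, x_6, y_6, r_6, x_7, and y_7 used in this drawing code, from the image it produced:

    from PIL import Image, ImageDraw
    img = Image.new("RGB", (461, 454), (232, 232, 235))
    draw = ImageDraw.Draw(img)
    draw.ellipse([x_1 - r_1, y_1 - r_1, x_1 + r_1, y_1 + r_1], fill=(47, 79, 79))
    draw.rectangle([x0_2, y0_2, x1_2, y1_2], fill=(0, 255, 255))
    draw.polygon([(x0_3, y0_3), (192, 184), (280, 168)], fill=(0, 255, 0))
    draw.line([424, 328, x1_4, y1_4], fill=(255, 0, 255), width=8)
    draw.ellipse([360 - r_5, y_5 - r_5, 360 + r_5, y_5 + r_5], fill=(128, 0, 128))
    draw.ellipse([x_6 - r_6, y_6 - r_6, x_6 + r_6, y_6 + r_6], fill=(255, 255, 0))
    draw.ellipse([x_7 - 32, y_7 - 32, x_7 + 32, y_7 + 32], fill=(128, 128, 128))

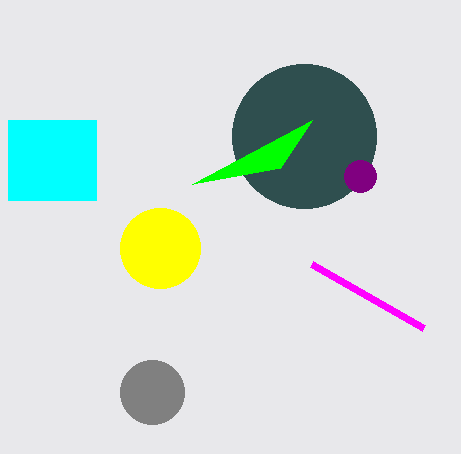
x_1 = 304
y_1 = 136
r_1 = 72
x0_2 = 8
y0_2 = 120
x1_2 = 96
y1_2 = 200
x0_3 = 312
y0_3 = 120
x1_4 = 312
y1_4 = 264
y_5 = 176
r_5 = 16
x_6 = 160
y_6 = 248
r_6 = 40
x_7 = 152
y_7 = 392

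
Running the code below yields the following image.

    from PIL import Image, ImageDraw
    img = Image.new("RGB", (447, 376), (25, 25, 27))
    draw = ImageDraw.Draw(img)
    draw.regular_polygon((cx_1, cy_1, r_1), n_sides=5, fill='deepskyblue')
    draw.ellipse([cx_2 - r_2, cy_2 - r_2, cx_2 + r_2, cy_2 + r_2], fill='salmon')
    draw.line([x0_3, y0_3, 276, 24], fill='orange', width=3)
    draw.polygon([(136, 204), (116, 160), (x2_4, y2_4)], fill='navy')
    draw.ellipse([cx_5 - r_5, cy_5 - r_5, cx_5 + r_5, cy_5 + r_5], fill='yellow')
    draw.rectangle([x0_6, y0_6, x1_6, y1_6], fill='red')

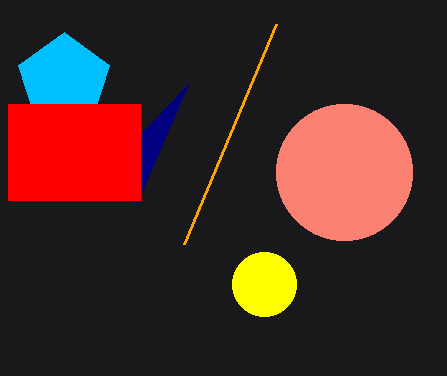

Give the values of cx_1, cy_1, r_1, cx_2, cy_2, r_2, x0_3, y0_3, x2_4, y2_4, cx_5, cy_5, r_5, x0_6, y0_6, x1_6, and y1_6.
cx_1 = 64; cy_1 = 80; r_1 = 48; cx_2 = 344; cy_2 = 172; r_2 = 68; x0_3 = 184; y0_3 = 244; x2_4 = 188; y2_4 = 84; cx_5 = 264; cy_5 = 284; r_5 = 32; x0_6 = 8; y0_6 = 104; x1_6 = 140; y1_6 = 200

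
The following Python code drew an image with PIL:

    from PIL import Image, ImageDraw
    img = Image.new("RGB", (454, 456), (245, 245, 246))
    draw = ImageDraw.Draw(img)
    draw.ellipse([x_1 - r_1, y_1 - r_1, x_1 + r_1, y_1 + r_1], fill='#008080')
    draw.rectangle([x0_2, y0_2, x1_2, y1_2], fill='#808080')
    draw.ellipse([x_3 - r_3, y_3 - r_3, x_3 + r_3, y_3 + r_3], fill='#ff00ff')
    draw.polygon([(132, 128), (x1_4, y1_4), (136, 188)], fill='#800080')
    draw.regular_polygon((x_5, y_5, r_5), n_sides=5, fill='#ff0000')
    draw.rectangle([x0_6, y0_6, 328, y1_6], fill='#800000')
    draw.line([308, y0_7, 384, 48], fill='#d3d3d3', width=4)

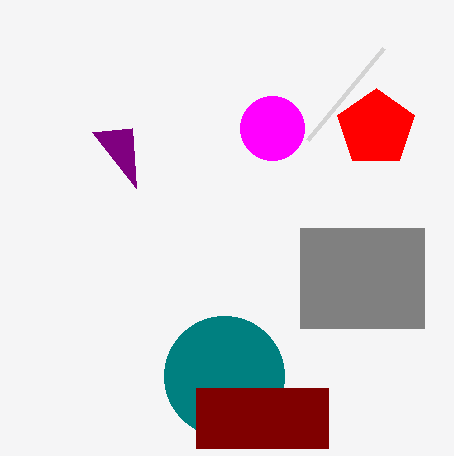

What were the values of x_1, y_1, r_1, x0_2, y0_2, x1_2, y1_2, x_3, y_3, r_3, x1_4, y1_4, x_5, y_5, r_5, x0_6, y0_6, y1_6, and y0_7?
x_1 = 224, y_1 = 376, r_1 = 60, x0_2 = 300, y0_2 = 228, x1_2 = 424, y1_2 = 328, x_3 = 272, y_3 = 128, r_3 = 32, x1_4 = 92, y1_4 = 132, x_5 = 376, y_5 = 128, r_5 = 40, x0_6 = 196, y0_6 = 388, y1_6 = 448, y0_7 = 140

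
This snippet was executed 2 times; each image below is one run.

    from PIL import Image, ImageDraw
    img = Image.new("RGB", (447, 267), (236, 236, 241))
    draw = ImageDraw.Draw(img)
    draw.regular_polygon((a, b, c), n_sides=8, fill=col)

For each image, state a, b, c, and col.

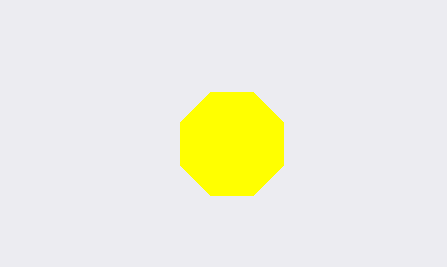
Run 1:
a = 232; b = 144; c = 56; col = 'yellow'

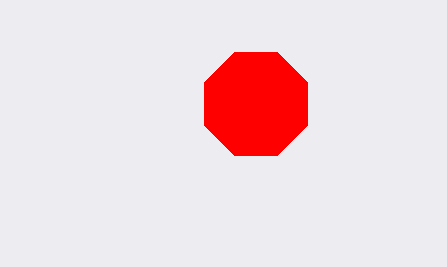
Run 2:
a = 256; b = 104; c = 56; col = 'red'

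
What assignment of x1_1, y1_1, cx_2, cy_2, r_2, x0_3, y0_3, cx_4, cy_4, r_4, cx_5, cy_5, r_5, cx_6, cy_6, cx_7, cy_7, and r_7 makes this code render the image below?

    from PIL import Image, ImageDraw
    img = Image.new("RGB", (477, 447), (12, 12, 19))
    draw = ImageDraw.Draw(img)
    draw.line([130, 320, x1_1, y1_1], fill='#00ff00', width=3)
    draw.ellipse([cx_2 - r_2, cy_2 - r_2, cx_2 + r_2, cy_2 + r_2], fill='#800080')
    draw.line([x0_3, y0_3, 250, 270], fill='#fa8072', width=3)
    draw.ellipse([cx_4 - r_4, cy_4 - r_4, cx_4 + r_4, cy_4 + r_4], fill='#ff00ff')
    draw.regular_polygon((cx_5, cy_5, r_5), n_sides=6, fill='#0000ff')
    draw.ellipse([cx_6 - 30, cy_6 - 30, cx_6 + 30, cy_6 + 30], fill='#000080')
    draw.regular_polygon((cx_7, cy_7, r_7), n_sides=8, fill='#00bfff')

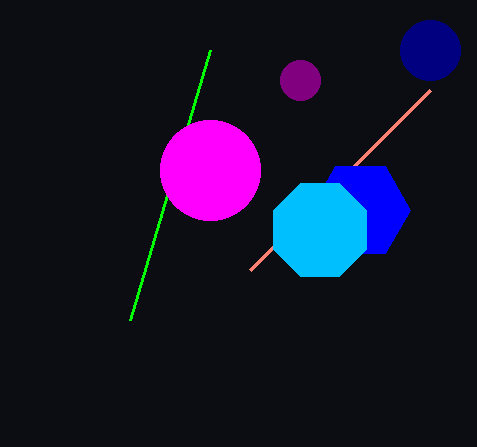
x1_1 = 210
y1_1 = 50
cx_2 = 300
cy_2 = 80
r_2 = 20
x0_3 = 430
y0_3 = 90
cx_4 = 210
cy_4 = 170
r_4 = 50
cx_5 = 360
cy_5 = 210
r_5 = 50
cx_6 = 430
cy_6 = 50
cx_7 = 320
cy_7 = 230
r_7 = 50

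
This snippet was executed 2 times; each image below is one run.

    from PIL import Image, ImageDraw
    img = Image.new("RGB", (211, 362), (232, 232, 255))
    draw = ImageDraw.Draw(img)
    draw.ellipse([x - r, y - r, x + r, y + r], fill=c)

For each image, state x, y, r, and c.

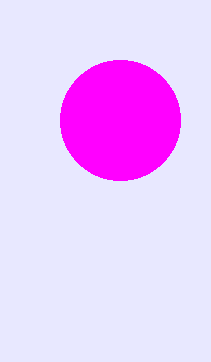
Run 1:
x = 120
y = 120
r = 60
c = 'magenta'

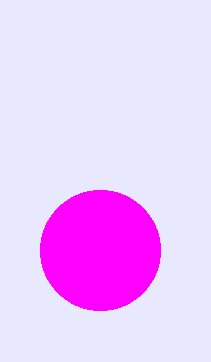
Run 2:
x = 100, y = 250, r = 60, c = 'magenta'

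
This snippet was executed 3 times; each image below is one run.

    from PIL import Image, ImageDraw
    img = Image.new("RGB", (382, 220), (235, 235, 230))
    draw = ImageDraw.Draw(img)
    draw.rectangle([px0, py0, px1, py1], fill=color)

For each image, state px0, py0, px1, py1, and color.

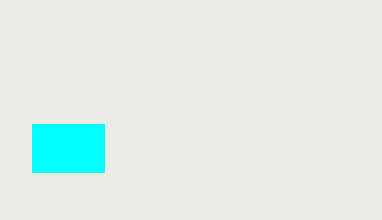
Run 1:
px0 = 32, py0 = 124, px1 = 104, py1 = 172, color = 'cyan'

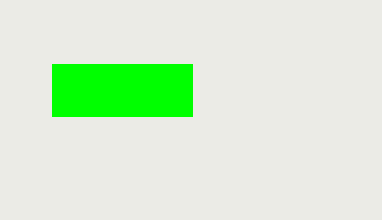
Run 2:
px0 = 52, py0 = 64, px1 = 192, py1 = 116, color = 'lime'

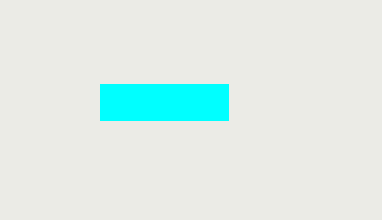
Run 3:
px0 = 100; py0 = 84; px1 = 228; py1 = 120; color = 'cyan'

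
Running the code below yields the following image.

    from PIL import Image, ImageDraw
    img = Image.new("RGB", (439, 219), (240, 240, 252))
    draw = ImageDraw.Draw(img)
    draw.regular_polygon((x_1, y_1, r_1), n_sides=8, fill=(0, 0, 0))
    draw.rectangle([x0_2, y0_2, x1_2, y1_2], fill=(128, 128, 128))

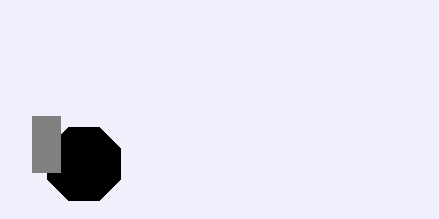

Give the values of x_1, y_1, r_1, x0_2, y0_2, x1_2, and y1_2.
x_1 = 84
y_1 = 164
r_1 = 40
x0_2 = 32
y0_2 = 116
x1_2 = 60
y1_2 = 172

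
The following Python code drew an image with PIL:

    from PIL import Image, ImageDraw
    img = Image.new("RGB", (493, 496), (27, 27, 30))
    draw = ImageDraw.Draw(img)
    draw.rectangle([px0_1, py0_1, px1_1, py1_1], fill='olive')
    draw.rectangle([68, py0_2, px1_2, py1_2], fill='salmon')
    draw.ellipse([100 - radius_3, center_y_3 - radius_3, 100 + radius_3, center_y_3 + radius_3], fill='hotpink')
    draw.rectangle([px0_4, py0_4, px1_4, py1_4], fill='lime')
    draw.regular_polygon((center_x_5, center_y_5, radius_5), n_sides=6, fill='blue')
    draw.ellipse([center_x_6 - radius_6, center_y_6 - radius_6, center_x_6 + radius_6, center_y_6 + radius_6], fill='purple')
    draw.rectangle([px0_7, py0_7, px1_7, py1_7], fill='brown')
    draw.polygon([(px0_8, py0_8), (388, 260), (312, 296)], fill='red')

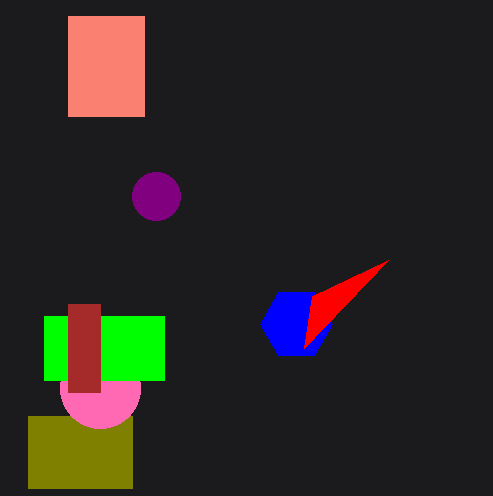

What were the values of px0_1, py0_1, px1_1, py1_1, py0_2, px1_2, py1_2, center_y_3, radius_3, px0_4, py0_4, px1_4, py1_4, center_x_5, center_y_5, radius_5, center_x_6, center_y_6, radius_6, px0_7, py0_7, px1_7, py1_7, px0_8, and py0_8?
px0_1 = 28, py0_1 = 416, px1_1 = 132, py1_1 = 488, py0_2 = 16, px1_2 = 144, py1_2 = 116, center_y_3 = 388, radius_3 = 40, px0_4 = 44, py0_4 = 316, px1_4 = 164, py1_4 = 380, center_x_5 = 296, center_y_5 = 324, radius_5 = 36, center_x_6 = 156, center_y_6 = 196, radius_6 = 24, px0_7 = 68, py0_7 = 304, px1_7 = 100, py1_7 = 392, px0_8 = 304, py0_8 = 348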